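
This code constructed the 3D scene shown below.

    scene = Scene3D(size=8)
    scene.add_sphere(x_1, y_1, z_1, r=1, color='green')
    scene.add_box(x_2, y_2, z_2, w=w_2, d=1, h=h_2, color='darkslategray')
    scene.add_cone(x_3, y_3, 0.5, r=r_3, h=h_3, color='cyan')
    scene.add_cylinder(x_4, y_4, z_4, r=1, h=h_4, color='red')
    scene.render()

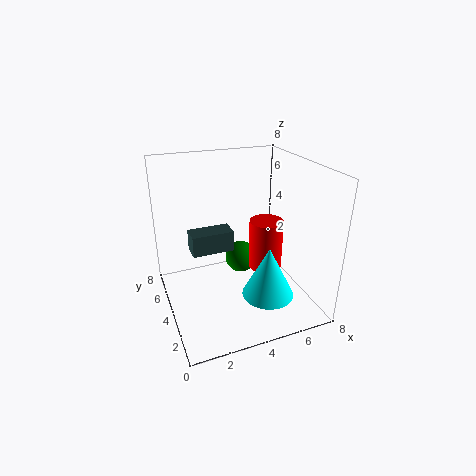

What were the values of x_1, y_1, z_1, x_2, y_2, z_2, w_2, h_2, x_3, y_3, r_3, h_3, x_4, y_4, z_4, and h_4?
x_1 = 5; y_1 = 6; z_1 = 1.5; x_2 = 1; y_2 = 2; z_2 = 4.5; w_2 = 2; h_2 = 1; x_3 = 5.5; y_3 = 3; r_3 = 1.5; h_3 = 3; x_4 = 6; y_4 = 4.5; z_4 = 1.5; h_4 = 3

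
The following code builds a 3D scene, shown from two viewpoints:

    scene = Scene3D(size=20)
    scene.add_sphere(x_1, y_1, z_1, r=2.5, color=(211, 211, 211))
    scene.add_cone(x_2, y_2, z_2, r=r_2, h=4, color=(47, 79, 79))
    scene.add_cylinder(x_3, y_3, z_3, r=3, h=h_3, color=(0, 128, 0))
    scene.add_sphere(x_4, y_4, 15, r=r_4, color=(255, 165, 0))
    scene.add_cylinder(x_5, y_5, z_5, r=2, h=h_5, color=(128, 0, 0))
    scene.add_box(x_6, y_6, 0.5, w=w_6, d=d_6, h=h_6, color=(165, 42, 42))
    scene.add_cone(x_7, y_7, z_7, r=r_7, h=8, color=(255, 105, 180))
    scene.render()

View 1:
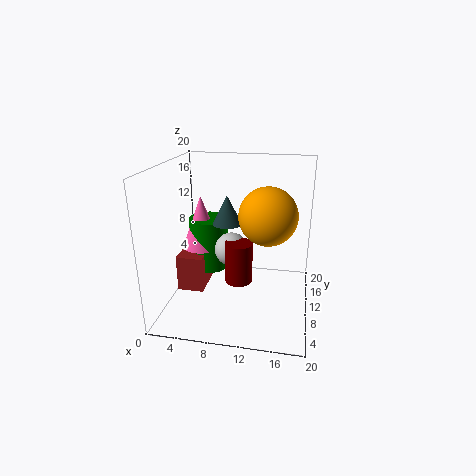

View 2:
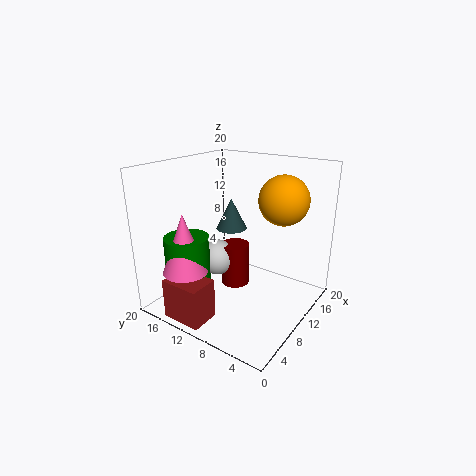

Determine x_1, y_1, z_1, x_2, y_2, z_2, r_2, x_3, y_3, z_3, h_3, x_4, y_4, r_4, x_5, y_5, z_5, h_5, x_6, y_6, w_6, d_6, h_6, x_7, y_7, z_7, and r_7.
x_1 = 8.5
y_1 = 12.5
z_1 = 7
x_2 = 8.5
y_2 = 10
z_2 = 12
r_2 = 2
x_3 = 4.5
y_3 = 14.5
z_3 = 3
h_3 = 8
x_4 = 14.5
y_4 = 5.5
r_4 = 3.5
x_5 = 10
y_5 = 10.5
z_5 = 3
h_5 = 6
x_6 = 0.5
y_6 = 10
w_6 = 4
d_6 = 5.5
h_6 = 5.5
x_7 = 3.5
y_7 = 14
z_7 = 6.5
r_7 = 3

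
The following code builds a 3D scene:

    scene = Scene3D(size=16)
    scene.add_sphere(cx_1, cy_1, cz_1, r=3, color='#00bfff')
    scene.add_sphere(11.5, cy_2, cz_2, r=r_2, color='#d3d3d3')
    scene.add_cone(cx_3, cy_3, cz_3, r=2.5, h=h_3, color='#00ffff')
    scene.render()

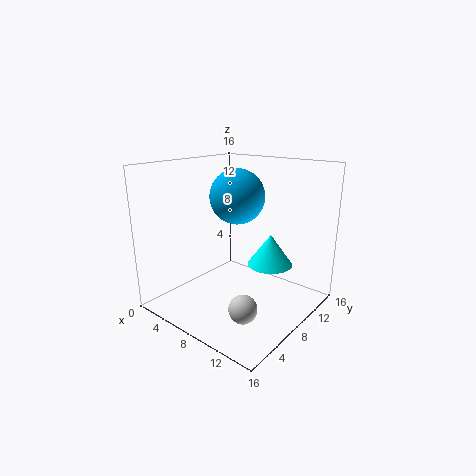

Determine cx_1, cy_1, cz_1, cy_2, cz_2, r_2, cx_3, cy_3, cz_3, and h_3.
cx_1 = 7.5
cy_1 = 8.5
cz_1 = 12.5
cy_2 = 4.5
cz_2 = 2
r_2 = 1.5
cx_3 = 11
cy_3 = 10
cz_3 = 5
h_3 = 3.5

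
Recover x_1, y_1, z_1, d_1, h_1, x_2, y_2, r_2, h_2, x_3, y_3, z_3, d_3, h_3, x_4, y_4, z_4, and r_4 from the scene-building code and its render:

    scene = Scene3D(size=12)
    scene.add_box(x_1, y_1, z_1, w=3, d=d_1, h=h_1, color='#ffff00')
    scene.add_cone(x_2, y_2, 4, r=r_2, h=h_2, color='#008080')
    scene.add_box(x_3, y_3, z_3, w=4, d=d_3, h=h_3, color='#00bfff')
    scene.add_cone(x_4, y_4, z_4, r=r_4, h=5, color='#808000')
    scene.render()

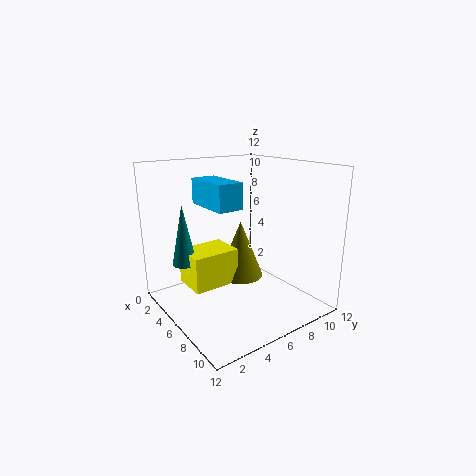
x_1 = 3, y_1 = 2, z_1 = 2, d_1 = 4, h_1 = 3, x_2 = 4, y_2 = 2, r_2 = 1, h_2 = 5, x_3 = 4, y_3 = 3, z_3 = 9, d_3 = 2, h_3 = 2, x_4 = 5, y_4 = 7, z_4 = 2, r_4 = 2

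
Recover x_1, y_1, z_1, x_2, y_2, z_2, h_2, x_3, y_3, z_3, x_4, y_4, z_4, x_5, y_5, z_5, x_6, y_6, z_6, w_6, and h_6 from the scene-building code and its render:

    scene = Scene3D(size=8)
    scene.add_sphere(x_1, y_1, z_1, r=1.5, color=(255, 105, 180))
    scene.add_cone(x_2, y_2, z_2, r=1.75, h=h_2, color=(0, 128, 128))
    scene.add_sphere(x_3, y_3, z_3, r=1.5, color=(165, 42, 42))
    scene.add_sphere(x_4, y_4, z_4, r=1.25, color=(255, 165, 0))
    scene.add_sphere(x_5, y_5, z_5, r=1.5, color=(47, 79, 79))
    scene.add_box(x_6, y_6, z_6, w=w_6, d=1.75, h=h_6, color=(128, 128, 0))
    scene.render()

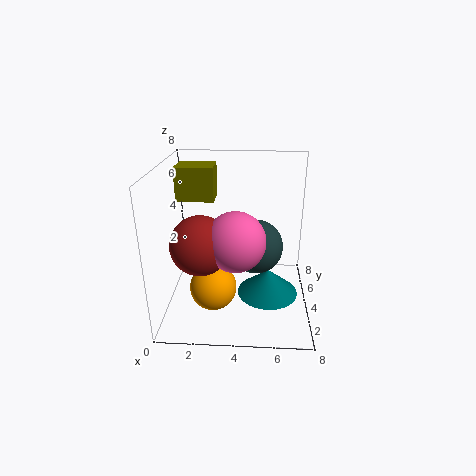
x_1 = 4, y_1 = 2, z_1 = 4.75, x_2 = 5.75, y_2 = 4, z_2 = 0.5, h_2 = 1.5, x_3 = 2.25, y_3 = 2, z_3 = 4.5, x_4 = 2.75, y_4 = 2.5, z_4 = 1.75, x_5 = 5, y_5 = 4, z_5 = 3.5, x_6 = 0.25, y_6 = 5.5, z_6 = 5.5, w_6 = 2.25, h_6 = 2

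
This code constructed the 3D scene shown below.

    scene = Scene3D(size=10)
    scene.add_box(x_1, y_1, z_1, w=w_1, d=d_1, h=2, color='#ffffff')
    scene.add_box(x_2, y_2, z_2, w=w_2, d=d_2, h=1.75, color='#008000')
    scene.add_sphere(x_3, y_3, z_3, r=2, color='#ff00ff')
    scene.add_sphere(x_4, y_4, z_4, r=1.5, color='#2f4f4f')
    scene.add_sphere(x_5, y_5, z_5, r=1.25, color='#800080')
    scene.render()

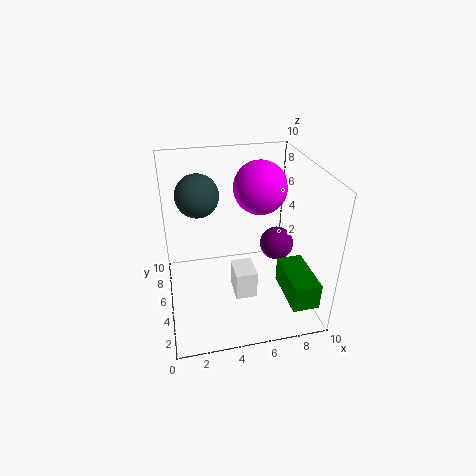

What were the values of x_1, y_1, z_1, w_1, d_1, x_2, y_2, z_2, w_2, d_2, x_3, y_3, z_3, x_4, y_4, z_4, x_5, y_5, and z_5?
x_1 = 4.5, y_1 = 3.25, z_1 = 1, w_1 = 1.5, d_1 = 2, x_2 = 7.5, y_2 = 0.25, z_2 = 2, w_2 = 1.75, d_2 = 3.5, x_3 = 7.25, y_3 = 7.5, z_3 = 7.5, x_4 = 2.5, y_4 = 6.5, z_4 = 7.75, x_5 = 8.25, y_5 = 6, z_5 = 3.5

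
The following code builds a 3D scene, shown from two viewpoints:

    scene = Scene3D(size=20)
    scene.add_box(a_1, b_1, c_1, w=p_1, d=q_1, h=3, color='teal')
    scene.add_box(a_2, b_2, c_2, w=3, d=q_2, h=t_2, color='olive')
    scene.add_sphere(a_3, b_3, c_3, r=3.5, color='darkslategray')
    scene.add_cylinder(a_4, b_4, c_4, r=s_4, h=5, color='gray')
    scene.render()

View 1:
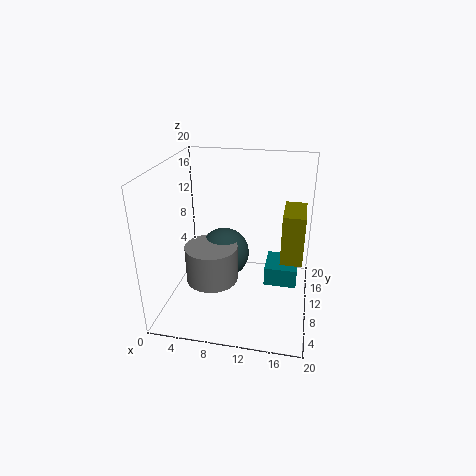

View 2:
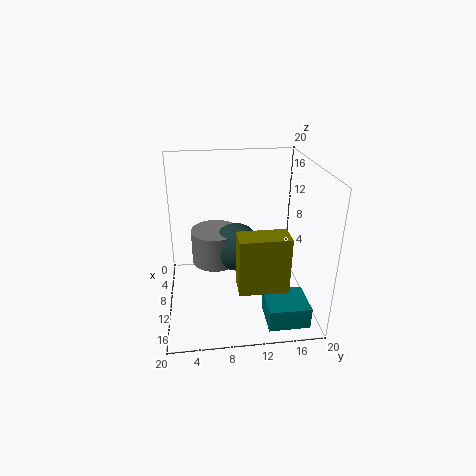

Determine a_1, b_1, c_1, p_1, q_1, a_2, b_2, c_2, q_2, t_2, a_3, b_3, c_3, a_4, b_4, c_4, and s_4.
a_1 = 13.5
b_1 = 13
c_1 = 0.5
p_1 = 5
q_1 = 5.5
a_2 = 16
b_2 = 9
c_2 = 7
q_2 = 6
t_2 = 7
a_3 = 8
b_3 = 10
c_3 = 7.5
a_4 = 7
b_4 = 7
c_4 = 5
s_4 = 3.5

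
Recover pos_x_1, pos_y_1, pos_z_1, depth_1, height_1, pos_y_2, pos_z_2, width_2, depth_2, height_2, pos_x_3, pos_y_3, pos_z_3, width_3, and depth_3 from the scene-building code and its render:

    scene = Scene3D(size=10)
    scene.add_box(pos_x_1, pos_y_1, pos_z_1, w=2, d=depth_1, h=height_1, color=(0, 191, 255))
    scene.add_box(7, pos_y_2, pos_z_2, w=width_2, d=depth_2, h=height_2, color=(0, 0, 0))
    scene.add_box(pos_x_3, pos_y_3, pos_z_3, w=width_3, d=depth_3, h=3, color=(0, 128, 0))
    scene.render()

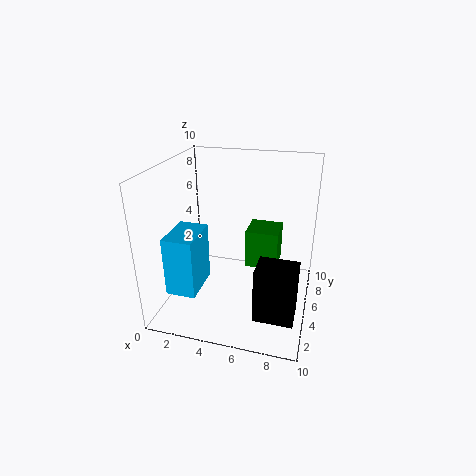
pos_x_1 = 1
pos_y_1 = 1.5
pos_z_1 = 2
depth_1 = 3
height_1 = 4
pos_y_2 = 1
pos_z_2 = 1.5
width_2 = 2.5
depth_2 = 2
height_2 = 3.5
pos_x_3 = 5
pos_y_3 = 7
pos_z_3 = 1.5
width_3 = 2.5
depth_3 = 2.5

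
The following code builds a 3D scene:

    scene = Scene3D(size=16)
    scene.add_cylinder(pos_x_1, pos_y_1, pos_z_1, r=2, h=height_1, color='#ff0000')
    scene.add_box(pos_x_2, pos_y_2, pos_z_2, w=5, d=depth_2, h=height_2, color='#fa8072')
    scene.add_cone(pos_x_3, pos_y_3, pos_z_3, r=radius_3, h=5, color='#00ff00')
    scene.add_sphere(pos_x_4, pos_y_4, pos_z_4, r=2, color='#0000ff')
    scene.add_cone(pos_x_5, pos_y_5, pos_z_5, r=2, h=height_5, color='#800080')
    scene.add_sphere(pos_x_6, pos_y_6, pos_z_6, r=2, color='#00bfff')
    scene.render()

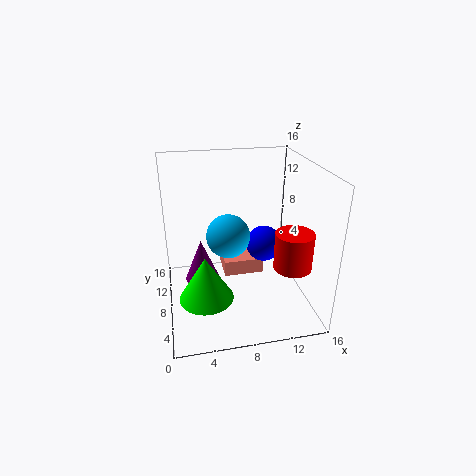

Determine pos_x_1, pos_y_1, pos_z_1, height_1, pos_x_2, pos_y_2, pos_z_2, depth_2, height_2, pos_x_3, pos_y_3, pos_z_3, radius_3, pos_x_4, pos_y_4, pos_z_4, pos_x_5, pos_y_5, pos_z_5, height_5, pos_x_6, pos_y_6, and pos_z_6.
pos_x_1 = 13; pos_y_1 = 4; pos_z_1 = 6; height_1 = 4; pos_x_2 = 7; pos_y_2 = 11; pos_z_2 = 1; depth_2 = 4; height_2 = 2; pos_x_3 = 4; pos_y_3 = 6; pos_z_3 = 2; radius_3 = 3; pos_x_4 = 11; pos_y_4 = 8; pos_z_4 = 7; pos_x_5 = 4; pos_y_5 = 10; pos_z_5 = 2; height_5 = 5; pos_x_6 = 6; pos_y_6 = 3; pos_z_6 = 11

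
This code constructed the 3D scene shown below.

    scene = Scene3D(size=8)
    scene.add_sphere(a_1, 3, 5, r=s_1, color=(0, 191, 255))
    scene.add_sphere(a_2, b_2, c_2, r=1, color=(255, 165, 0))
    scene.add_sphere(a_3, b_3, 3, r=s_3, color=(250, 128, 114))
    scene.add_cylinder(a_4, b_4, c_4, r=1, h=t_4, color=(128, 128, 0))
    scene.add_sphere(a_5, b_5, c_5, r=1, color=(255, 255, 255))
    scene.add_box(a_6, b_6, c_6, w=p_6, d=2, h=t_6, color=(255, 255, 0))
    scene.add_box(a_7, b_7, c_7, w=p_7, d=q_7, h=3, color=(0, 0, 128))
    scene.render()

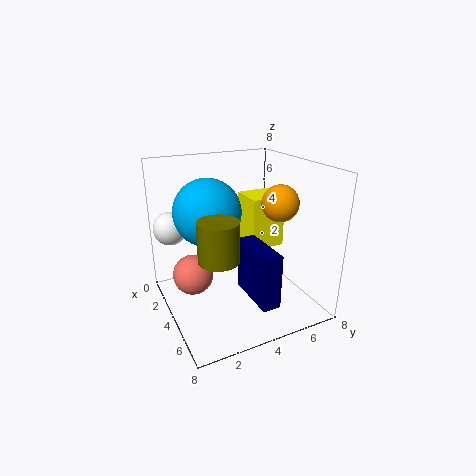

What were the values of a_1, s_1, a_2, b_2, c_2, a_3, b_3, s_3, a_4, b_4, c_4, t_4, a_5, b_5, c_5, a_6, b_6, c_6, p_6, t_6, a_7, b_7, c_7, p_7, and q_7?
a_1 = 2; s_1 = 2; a_2 = 5; b_2 = 6; c_2 = 6; a_3 = 5; b_3 = 1; s_3 = 1; a_4 = 6; b_4 = 2; c_4 = 4; t_4 = 2; a_5 = 1; b_5 = 1; c_5 = 4; a_6 = 2; b_6 = 5; c_6 = 3; p_6 = 2; t_6 = 3; a_7 = 4; b_7 = 4; c_7 = 1; p_7 = 3; q_7 = 1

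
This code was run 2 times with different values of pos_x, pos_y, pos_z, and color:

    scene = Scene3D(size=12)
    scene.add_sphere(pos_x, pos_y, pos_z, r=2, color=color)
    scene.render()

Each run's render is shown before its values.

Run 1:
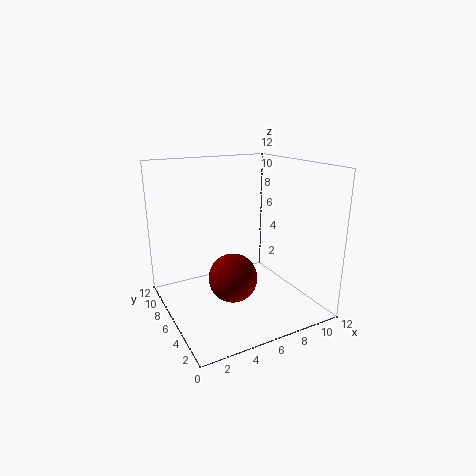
pos_x = 5; pos_y = 5; pos_z = 3; color = 'maroon'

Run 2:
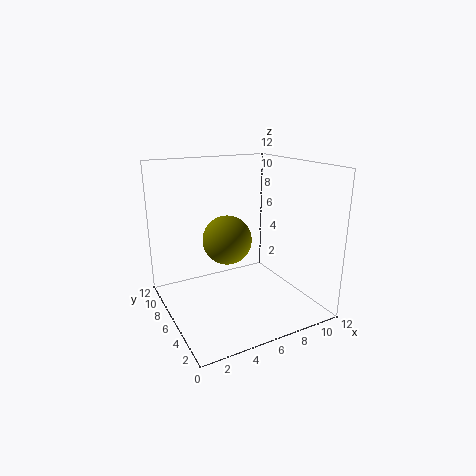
pos_x = 5; pos_y = 6; pos_z = 6; color = 'olive'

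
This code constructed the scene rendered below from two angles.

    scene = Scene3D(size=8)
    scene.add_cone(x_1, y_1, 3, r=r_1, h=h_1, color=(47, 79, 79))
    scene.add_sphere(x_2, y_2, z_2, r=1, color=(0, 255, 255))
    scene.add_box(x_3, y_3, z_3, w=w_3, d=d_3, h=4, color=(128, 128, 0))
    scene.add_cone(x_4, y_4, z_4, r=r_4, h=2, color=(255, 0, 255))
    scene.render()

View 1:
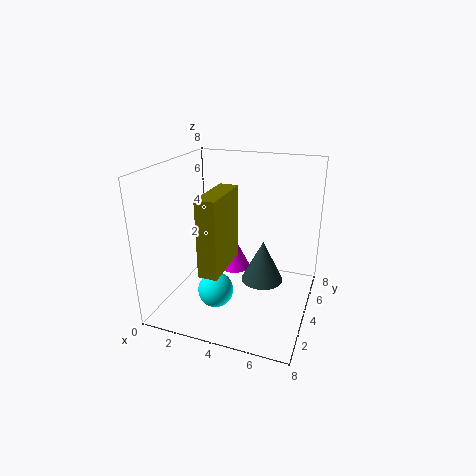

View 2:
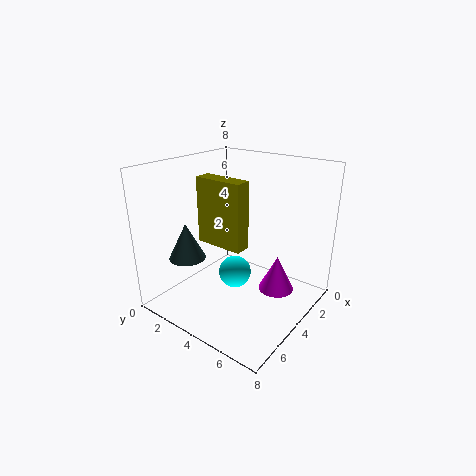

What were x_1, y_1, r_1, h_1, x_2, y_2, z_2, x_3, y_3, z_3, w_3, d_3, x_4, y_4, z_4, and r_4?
x_1 = 6
y_1 = 2
r_1 = 1
h_1 = 2
x_2 = 3
y_2 = 3
z_2 = 1
x_3 = 3
y_3 = 1
z_3 = 3
w_3 = 1
d_3 = 3
x_4 = 3
y_4 = 6
z_4 = 1
r_4 = 1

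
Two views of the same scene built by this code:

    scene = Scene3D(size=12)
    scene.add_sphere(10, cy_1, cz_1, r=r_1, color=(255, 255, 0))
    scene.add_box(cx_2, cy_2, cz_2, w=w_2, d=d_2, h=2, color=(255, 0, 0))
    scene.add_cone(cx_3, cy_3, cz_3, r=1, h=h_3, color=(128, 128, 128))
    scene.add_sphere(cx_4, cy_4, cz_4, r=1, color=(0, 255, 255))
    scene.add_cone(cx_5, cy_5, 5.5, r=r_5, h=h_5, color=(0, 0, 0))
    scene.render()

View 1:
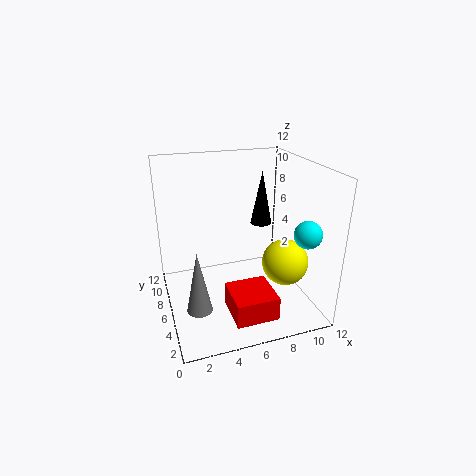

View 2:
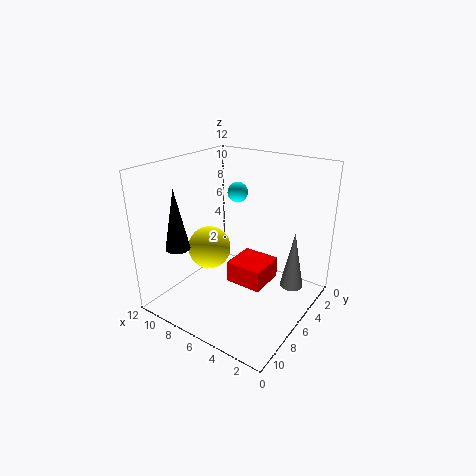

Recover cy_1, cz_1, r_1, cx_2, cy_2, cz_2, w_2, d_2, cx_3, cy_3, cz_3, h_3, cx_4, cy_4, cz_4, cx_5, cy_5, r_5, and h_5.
cy_1 = 5, cz_1 = 3.5, r_1 = 2, cx_2 = 4.5, cy_2 = 1.5, cz_2 = 0.5, w_2 = 3.5, d_2 = 3.5, cx_3 = 2, cy_3 = 3.5, cz_3 = 1.5, h_3 = 5, cx_4 = 9.5, cy_4 = 1, cz_4 = 8, cx_5 = 9.5, cy_5 = 9.5, r_5 = 1, h_5 = 5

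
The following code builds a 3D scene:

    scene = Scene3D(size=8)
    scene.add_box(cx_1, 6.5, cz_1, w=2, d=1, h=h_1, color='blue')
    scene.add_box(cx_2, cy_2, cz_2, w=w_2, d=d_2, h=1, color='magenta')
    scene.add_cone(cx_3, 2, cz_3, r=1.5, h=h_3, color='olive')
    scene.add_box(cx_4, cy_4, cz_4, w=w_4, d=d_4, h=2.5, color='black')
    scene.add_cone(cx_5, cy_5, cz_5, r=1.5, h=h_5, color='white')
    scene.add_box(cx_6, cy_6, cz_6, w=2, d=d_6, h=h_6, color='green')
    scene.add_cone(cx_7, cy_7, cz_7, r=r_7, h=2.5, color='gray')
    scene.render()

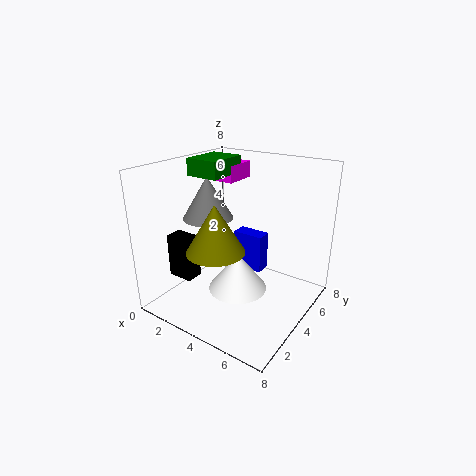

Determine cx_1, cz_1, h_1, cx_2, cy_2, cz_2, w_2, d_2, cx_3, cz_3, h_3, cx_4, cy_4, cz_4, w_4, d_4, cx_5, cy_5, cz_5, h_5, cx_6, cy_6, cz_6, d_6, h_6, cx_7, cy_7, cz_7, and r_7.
cx_1 = 2; cz_1 = 0.5; h_1 = 2.5; cx_2 = 0.5; cy_2 = 5.5; cz_2 = 6.5; w_2 = 2; d_2 = 2; cx_3 = 4; cz_3 = 4; h_3 = 2.5; cx_4 = 0.5; cy_4 = 2; cz_4 = 1.5; w_4 = 1.5; d_4 = 1; cx_5 = 5; cy_5 = 2.5; cz_5 = 2; h_5 = 2; cx_6 = 0.5; cy_6 = 4; cz_6 = 7; d_6 = 2.5; h_6 = 1; cx_7 = 1.5; cy_7 = 4.5; cz_7 = 4.5; r_7 = 1.5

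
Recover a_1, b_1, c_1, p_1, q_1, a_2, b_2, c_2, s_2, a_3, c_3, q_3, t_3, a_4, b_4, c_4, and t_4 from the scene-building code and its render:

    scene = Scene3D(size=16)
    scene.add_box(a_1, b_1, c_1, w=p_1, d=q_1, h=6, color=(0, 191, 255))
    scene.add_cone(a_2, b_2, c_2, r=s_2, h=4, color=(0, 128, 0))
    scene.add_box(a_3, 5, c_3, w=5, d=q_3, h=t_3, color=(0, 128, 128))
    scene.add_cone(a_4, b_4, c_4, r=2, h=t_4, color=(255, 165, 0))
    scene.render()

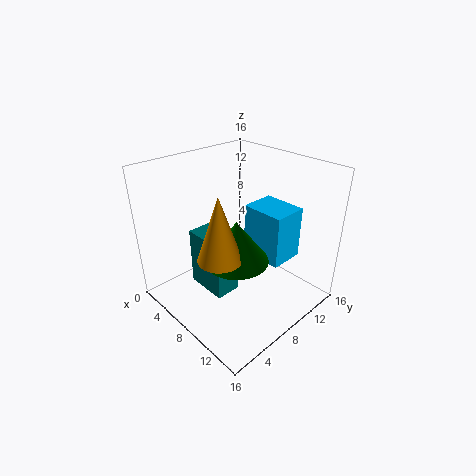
a_1 = 7, b_1 = 10, c_1 = 5, p_1 = 5, q_1 = 4, a_2 = 12, b_2 = 4, c_2 = 9, s_2 = 3, a_3 = 3, c_3 = 1, q_3 = 3, t_3 = 7, a_4 = 12, b_4 = 2, c_4 = 10, t_4 = 6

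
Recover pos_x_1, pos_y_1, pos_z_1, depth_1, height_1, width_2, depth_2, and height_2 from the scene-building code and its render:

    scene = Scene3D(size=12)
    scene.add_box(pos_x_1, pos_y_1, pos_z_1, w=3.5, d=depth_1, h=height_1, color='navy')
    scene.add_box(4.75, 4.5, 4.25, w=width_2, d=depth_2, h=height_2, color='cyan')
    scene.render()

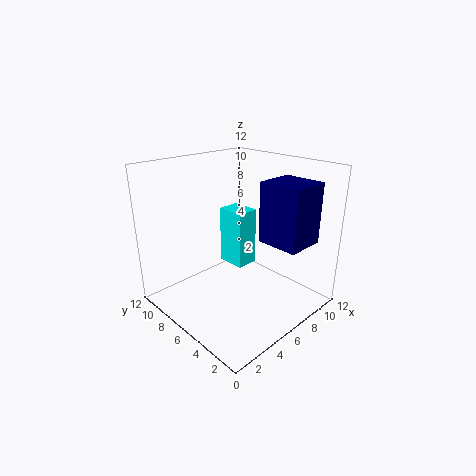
pos_x_1 = 8; pos_y_1 = 1.75; pos_z_1 = 5.25; depth_1 = 3.75; height_1 = 5.25; width_2 = 1.75; depth_2 = 2.25; height_2 = 4.5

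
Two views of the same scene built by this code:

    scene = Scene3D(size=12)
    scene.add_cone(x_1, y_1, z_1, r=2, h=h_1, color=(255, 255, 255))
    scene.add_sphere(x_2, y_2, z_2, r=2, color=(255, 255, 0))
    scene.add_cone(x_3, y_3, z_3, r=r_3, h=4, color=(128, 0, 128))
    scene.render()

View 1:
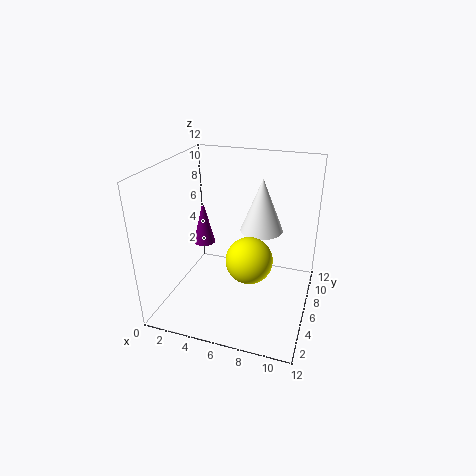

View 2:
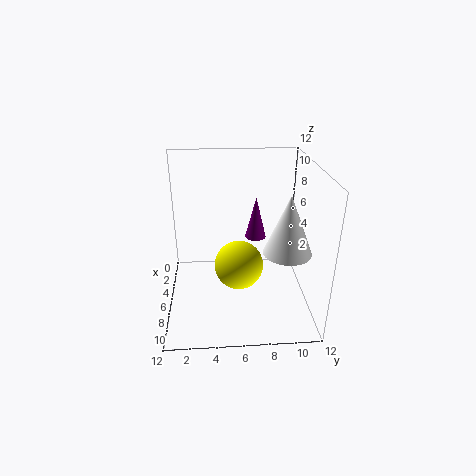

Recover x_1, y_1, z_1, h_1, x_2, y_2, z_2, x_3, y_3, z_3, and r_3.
x_1 = 7, y_1 = 10, z_1 = 5, h_1 = 5, x_2 = 7, y_2 = 6, z_2 = 4, x_3 = 2, y_3 = 8, z_3 = 4, r_3 = 1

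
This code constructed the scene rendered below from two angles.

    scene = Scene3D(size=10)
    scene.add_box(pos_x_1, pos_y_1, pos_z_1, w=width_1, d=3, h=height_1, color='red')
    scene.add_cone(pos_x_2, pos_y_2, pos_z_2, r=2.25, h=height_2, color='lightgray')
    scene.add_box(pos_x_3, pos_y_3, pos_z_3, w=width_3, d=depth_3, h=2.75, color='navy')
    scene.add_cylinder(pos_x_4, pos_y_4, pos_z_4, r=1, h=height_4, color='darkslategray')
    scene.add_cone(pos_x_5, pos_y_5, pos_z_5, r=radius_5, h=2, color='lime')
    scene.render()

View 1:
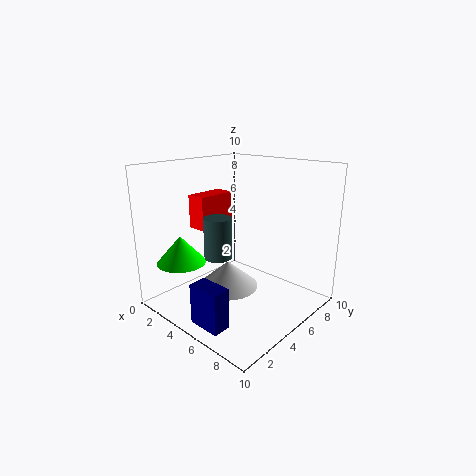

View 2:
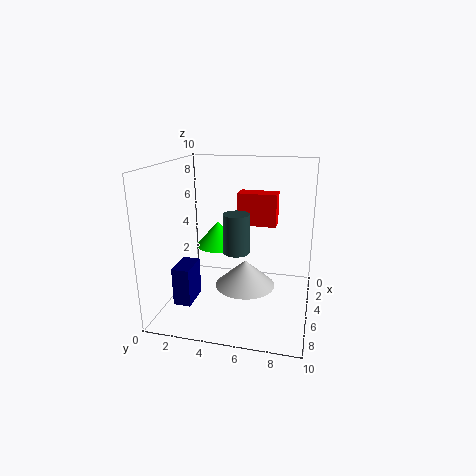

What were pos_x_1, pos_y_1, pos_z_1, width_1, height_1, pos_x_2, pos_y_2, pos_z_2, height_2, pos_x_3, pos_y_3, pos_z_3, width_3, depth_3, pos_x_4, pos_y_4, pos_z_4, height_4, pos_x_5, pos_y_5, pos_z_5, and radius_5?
pos_x_1 = 0.75
pos_y_1 = 4.25
pos_z_1 = 5
width_1 = 1.5
height_1 = 2.5
pos_x_2 = 3.75
pos_y_2 = 5.25
pos_z_2 = 0.75
height_2 = 2
pos_x_3 = 4.75
pos_y_3 = 0.75
pos_z_3 = 0.25
width_3 = 2.25
depth_3 = 1.25
pos_x_4 = 3.5
pos_y_4 = 4.5
pos_z_4 = 3.25
height_4 = 3
pos_x_5 = 1.75
pos_y_5 = 2.5
pos_z_5 = 3
radius_5 = 1.75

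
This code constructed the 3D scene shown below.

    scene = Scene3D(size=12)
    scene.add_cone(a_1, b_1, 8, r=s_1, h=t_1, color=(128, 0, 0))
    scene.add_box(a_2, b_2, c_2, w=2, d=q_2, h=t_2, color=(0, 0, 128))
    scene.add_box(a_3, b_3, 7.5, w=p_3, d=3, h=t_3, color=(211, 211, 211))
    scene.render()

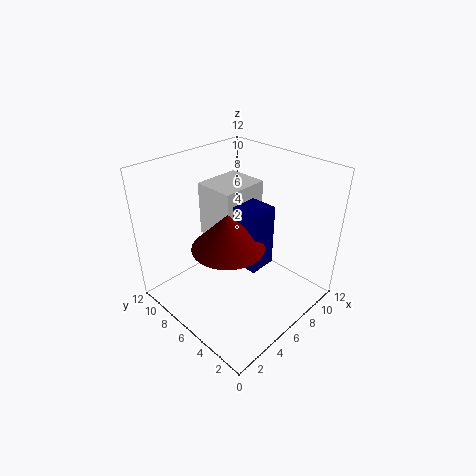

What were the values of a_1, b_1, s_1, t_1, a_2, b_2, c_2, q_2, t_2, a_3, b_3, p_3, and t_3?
a_1 = 2.5
b_1 = 3.5
s_1 = 2.5
t_1 = 2.5
a_2 = 3.5
b_2 = 2
c_2 = 6
q_2 = 2.5
t_2 = 4.5
a_3 = 3
b_3 = 4
p_3 = 3.5
t_3 = 4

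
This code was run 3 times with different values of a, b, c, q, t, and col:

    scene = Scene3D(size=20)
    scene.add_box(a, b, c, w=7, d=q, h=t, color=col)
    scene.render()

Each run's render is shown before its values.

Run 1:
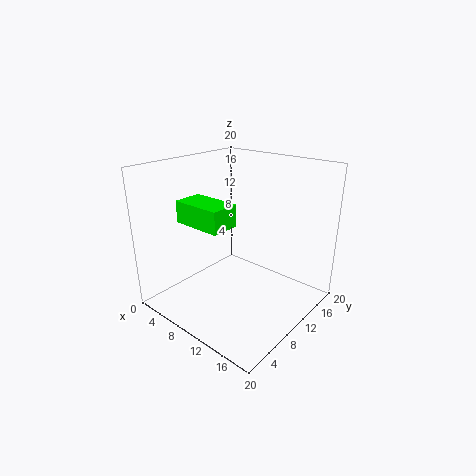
a = 4, b = 4.5, c = 12.5, q = 4, t = 3, col = 'lime'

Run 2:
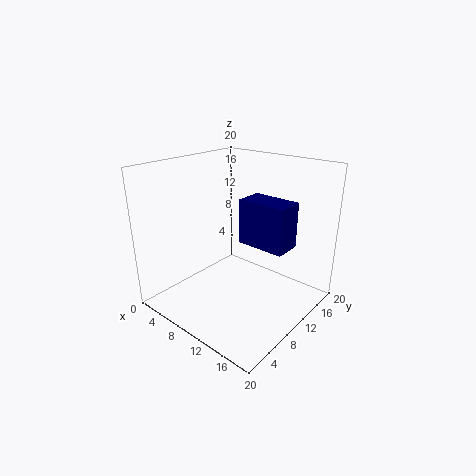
a = 9, b = 11.5, c = 8.5, q = 4, t = 6.5, col = 'navy'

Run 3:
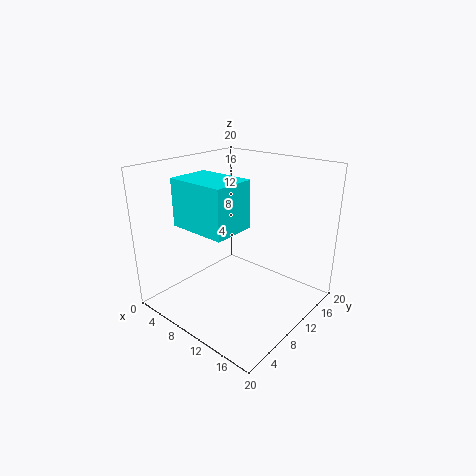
a = 8.5, b = 0.5, c = 14.5, q = 5, t = 5.5, col = 'cyan'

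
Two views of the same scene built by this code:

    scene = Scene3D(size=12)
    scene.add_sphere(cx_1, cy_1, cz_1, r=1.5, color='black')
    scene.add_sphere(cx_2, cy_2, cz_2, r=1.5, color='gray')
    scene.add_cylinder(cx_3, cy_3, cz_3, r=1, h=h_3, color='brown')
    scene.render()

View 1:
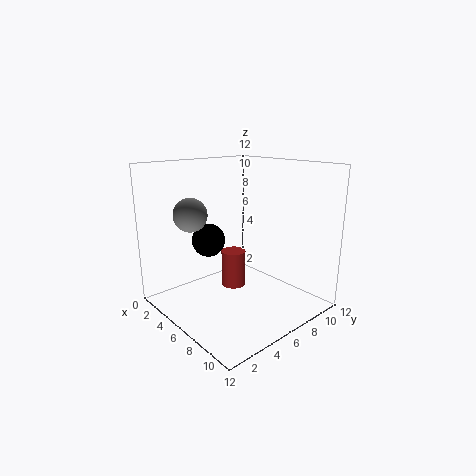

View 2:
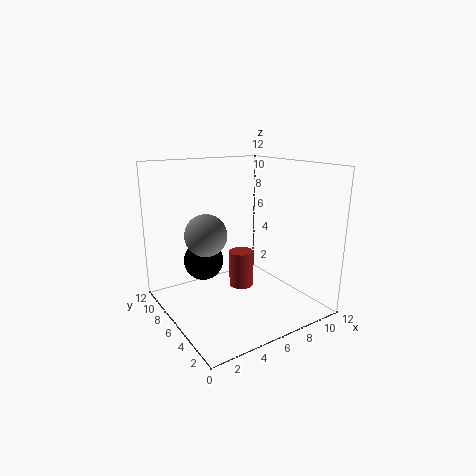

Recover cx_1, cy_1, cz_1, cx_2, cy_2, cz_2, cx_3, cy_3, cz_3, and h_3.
cx_1 = 2.5; cy_1 = 5.5; cz_1 = 5; cx_2 = 2; cy_2 = 4; cz_2 = 7.5; cx_3 = 6; cy_3 = 5.5; cz_3 = 2; h_3 = 3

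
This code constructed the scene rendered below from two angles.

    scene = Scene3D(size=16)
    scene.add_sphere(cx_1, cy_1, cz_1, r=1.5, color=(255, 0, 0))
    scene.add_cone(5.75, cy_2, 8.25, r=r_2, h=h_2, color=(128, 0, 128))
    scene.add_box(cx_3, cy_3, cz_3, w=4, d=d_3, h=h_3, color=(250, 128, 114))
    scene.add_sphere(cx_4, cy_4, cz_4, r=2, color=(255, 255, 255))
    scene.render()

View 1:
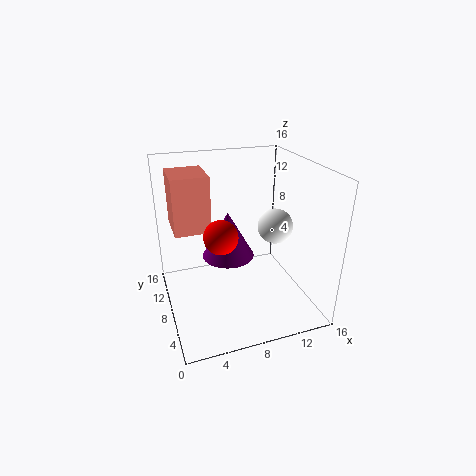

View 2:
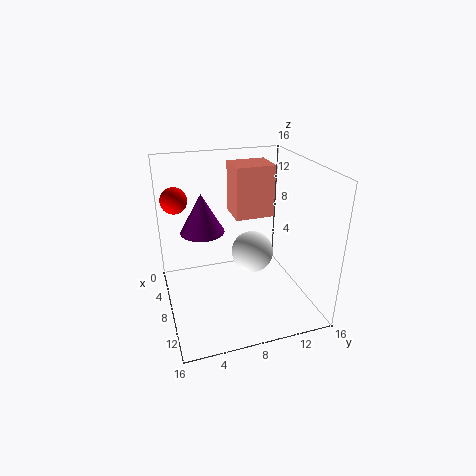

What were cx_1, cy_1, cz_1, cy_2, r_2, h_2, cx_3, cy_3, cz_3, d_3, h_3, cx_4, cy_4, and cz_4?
cx_1 = 4.25, cy_1 = 1.75, cz_1 = 11.75, cy_2 = 4.5, r_2 = 2.5, h_2 = 4.5, cx_3 = 1.25, cy_3 = 8.75, cz_3 = 8.75, d_3 = 4.75, h_3 = 6.25, cx_4 = 12.5, cy_4 = 8, cz_4 = 8.75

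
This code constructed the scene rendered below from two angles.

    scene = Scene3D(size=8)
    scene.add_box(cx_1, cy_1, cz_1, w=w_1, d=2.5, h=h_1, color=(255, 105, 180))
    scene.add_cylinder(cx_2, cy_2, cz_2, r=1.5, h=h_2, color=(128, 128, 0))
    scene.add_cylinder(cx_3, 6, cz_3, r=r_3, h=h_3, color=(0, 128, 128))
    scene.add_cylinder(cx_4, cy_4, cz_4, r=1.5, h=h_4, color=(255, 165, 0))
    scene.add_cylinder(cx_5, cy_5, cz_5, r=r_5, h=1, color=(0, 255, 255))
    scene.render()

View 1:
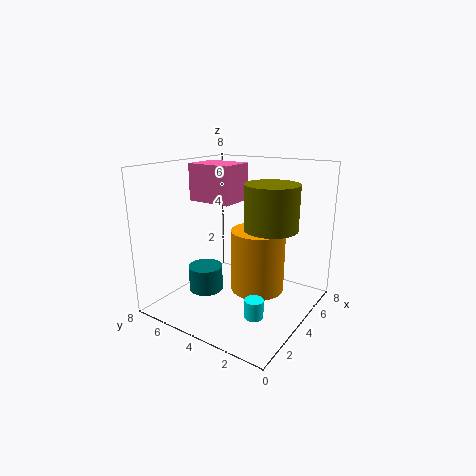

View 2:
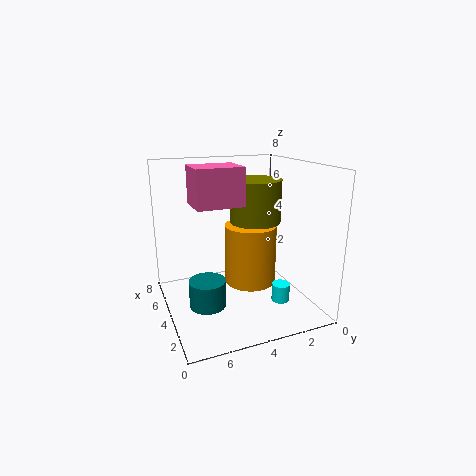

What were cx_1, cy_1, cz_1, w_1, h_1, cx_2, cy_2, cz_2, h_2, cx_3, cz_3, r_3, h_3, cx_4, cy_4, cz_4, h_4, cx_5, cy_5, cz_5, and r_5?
cx_1 = 3, cy_1 = 4, cz_1 = 6, w_1 = 2, h_1 = 2, cx_2 = 5, cy_2 = 2.5, cz_2 = 4.5, h_2 = 2.5, cx_3 = 3.5, cz_3 = 0.5, r_3 = 1, h_3 = 1.5, cx_4 = 4.5, cy_4 = 3, cz_4 = 1, h_4 = 3.5, cx_5 = 2.5, cy_5 = 2, cz_5 = 0.5, r_5 = 0.5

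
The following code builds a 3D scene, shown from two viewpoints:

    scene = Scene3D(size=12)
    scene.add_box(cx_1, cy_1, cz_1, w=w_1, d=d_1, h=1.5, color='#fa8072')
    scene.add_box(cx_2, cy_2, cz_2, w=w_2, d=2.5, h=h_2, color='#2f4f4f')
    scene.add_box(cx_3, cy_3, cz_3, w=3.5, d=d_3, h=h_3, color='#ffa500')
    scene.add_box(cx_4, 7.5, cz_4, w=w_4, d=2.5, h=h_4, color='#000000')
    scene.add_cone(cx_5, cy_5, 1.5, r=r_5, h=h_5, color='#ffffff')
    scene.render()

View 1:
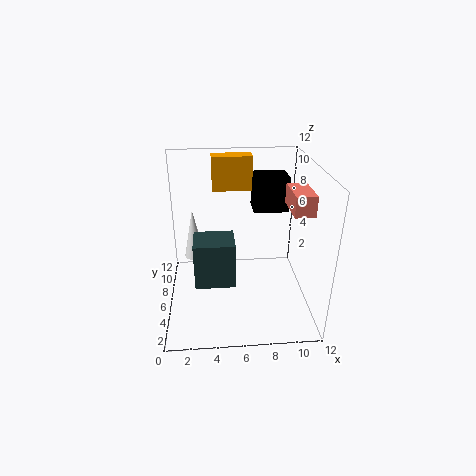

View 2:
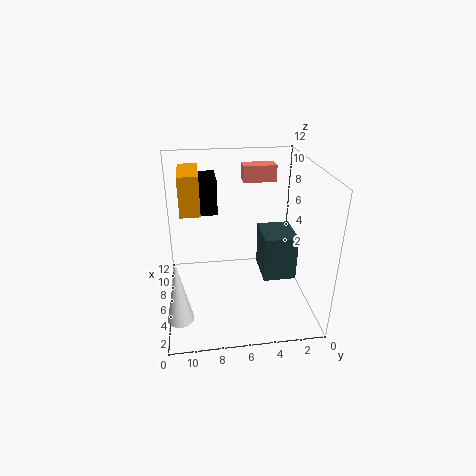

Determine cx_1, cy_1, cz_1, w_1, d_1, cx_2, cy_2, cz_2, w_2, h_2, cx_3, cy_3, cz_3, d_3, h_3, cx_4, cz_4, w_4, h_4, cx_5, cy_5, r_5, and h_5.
cx_1 = 9.5
cy_1 = 2
cz_1 = 9.5
w_1 = 1.5
d_1 = 3
cx_2 = 2.5
cy_2 = 2
cz_2 = 4
w_2 = 3
h_2 = 3.5
cx_3 = 4
cy_3 = 9
cz_3 = 9
d_3 = 1.5
h_3 = 3
cx_4 = 7.5
cz_4 = 7.5
w_4 = 3
h_4 = 3
cx_5 = 2
cy_5 = 11
r_5 = 1
h_5 = 5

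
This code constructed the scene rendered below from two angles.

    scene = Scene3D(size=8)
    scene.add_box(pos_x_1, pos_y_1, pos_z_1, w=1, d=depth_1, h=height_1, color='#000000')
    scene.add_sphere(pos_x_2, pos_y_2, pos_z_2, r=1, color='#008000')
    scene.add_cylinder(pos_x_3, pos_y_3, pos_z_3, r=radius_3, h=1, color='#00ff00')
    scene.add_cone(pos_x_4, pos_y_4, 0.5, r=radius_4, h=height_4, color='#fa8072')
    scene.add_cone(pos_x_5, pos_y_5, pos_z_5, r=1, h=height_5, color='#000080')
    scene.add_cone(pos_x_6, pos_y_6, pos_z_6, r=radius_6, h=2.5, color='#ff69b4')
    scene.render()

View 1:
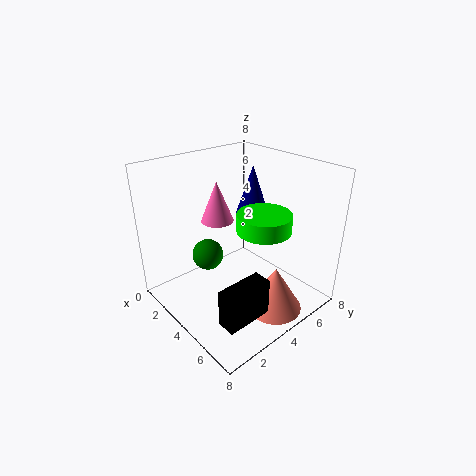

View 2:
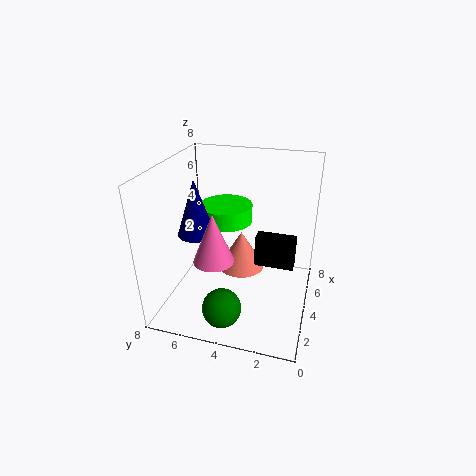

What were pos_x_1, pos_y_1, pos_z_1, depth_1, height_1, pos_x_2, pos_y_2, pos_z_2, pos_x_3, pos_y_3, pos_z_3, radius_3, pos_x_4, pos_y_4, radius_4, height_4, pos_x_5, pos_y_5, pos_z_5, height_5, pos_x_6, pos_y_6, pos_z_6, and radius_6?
pos_x_1 = 6
pos_y_1 = 1
pos_z_1 = 1
depth_1 = 2.5
height_1 = 2
pos_x_2 = 1
pos_y_2 = 4
pos_z_2 = 1.5
pos_x_3 = 5
pos_y_3 = 5
pos_z_3 = 4.5
radius_3 = 1.5
pos_x_4 = 6.5
pos_y_4 = 4.5
radius_4 = 1.5
height_4 = 2.5
pos_x_5 = 3
pos_y_5 = 6
pos_z_5 = 4.5
height_5 = 3
pos_x_6 = 1.5
pos_y_6 = 4.5
pos_z_6 = 4
radius_6 = 1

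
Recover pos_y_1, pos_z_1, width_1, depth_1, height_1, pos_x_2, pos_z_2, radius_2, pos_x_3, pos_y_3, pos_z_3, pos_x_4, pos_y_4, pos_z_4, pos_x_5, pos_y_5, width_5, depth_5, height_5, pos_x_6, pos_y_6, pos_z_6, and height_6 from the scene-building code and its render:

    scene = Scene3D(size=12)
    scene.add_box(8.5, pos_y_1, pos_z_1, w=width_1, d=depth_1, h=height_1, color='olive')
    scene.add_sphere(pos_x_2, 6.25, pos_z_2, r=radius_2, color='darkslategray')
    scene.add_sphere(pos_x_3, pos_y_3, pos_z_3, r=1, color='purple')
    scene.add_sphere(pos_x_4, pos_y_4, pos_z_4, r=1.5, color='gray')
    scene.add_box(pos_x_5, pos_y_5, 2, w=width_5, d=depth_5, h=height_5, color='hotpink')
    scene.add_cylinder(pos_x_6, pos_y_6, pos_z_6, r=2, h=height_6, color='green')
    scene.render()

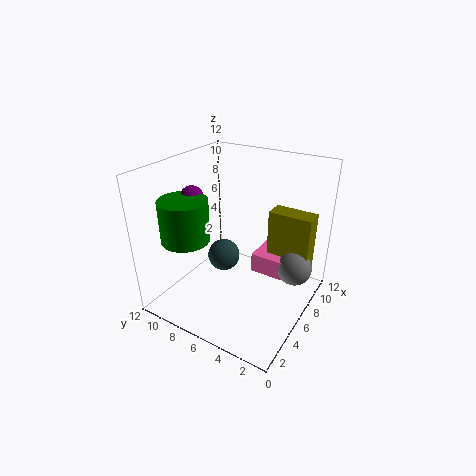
pos_y_1 = 0.75
pos_z_1 = 2.75
width_1 = 1.75
depth_1 = 3.75
height_1 = 5
pos_x_2 = 4.25
pos_z_2 = 5.25
radius_2 = 1.25
pos_x_3 = 5.25
pos_y_3 = 10
pos_z_3 = 9
pos_x_4 = 8.5
pos_y_4 = 1.75
pos_z_4 = 3
pos_x_5 = 7.5
pos_y_5 = 2.5
width_5 = 3
depth_5 = 3
height_5 = 1.75
pos_x_6 = 3.5
pos_y_6 = 9.5
pos_z_6 = 6
height_6 = 3.5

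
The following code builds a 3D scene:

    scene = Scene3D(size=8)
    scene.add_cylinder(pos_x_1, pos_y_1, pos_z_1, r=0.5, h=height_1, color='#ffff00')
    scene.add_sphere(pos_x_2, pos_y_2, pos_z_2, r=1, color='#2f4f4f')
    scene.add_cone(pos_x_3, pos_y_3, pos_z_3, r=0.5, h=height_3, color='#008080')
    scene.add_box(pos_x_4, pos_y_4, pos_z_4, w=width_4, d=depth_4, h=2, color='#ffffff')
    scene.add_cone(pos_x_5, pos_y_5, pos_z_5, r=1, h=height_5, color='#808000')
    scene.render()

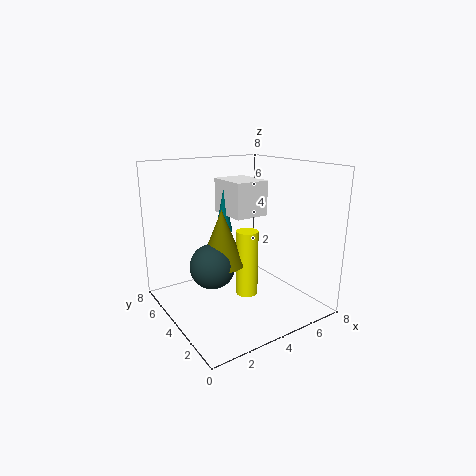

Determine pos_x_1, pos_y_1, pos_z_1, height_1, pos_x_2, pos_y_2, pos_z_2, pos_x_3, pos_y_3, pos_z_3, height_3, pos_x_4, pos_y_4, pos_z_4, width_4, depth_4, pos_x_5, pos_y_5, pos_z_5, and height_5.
pos_x_1 = 2.5, pos_y_1 = 1, pos_z_1 = 2.5, height_1 = 3, pos_x_2 = 1, pos_y_2 = 1.5, pos_z_2 = 4, pos_x_3 = 4, pos_y_3 = 5.5, pos_z_3 = 4, height_3 = 2.5, pos_x_4 = 4, pos_y_4 = 4, pos_z_4 = 5, width_4 = 2, depth_4 = 2.5, pos_x_5 = 1.5, pos_y_5 = 1.5, pos_z_5 = 4, height_5 = 2.5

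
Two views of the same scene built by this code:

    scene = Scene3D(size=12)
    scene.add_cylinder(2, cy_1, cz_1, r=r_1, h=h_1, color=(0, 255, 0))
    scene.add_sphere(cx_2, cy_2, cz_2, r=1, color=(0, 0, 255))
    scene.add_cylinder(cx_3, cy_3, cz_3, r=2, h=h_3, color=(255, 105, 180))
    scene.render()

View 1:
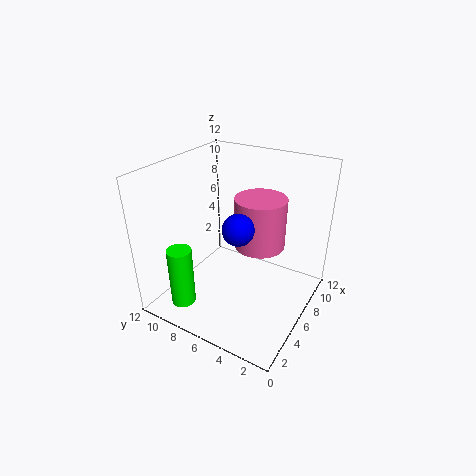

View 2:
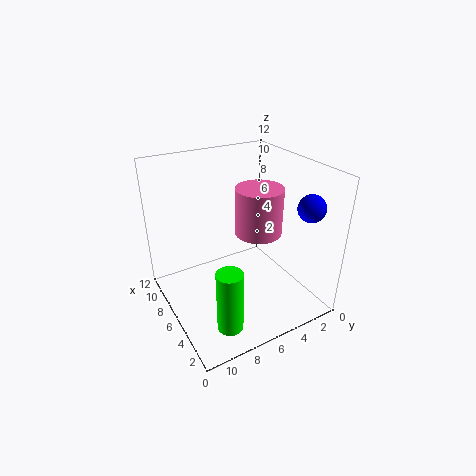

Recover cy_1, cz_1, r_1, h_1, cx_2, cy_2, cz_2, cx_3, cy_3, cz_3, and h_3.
cy_1 = 9; cz_1 = 1; r_1 = 1; h_1 = 5; cx_2 = 1; cy_2 = 3; cz_2 = 10; cx_3 = 6; cy_3 = 4; cz_3 = 6; h_3 = 4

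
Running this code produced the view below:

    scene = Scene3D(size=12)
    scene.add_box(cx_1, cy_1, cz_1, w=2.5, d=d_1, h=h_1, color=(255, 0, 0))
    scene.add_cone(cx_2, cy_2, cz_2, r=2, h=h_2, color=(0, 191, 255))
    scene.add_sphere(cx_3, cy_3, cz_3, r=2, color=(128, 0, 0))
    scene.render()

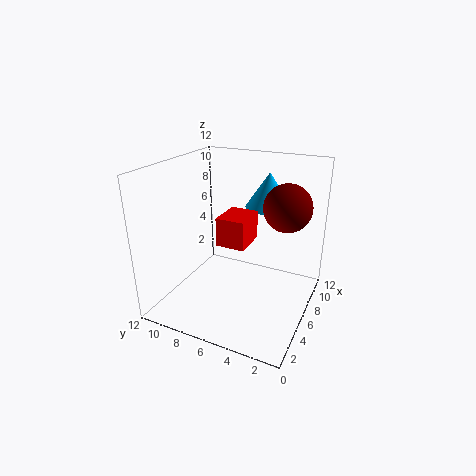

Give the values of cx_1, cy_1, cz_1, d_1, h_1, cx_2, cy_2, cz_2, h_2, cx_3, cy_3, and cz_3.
cx_1 = 1.5; cy_1 = 3.5; cz_1 = 7.5; d_1 = 2; h_1 = 2; cx_2 = 9; cy_2 = 4.5; cz_2 = 8; h_2 = 3; cx_3 = 8; cy_3 = 2.5; cz_3 = 8.5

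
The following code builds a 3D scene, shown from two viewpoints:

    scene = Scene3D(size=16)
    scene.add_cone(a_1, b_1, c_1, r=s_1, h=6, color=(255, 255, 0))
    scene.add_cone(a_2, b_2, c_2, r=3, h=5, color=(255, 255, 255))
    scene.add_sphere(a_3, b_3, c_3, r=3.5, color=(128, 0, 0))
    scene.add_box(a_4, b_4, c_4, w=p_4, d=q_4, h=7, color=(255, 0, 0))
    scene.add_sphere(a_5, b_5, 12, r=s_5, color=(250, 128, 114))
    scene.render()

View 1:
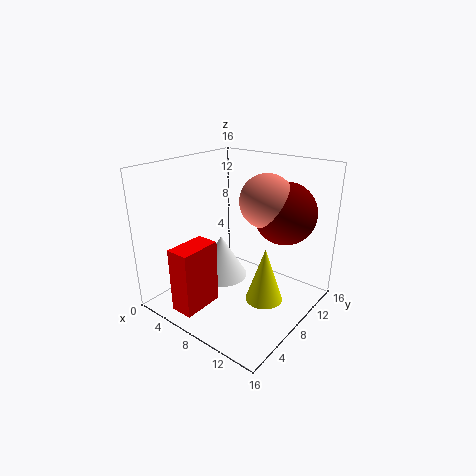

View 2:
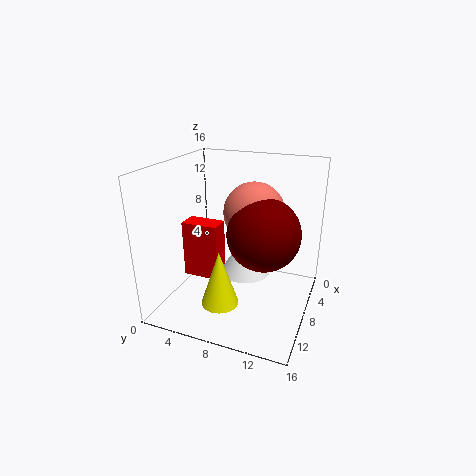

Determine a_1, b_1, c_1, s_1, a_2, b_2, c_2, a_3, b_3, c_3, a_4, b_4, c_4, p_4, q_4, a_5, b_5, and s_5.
a_1 = 12; b_1 = 7.5; c_1 = 2; s_1 = 2; a_2 = 5.5; b_2 = 8; c_2 = 2.5; a_3 = 11.5; b_3 = 12; c_3 = 10.5; a_4 = 5; b_4 = 0.5; c_4 = 1.5; p_4 = 2.5; q_4 = 4.5; a_5 = 10; b_5 = 10.5; s_5 = 3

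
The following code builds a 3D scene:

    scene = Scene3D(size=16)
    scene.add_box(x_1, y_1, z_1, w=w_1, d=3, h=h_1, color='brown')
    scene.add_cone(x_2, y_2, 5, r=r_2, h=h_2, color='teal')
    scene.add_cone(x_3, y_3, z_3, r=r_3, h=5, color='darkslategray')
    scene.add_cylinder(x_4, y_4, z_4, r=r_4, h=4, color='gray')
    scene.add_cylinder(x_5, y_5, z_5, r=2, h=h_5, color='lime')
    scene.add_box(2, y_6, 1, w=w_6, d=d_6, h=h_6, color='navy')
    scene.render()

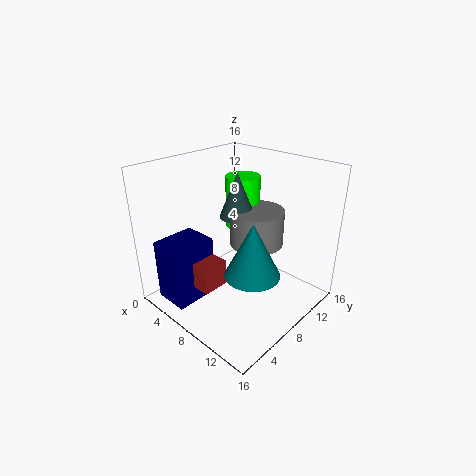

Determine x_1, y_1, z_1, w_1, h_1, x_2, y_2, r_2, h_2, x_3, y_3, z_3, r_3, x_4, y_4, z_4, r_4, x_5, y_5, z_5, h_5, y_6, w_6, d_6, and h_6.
x_1 = 4
y_1 = 3
z_1 = 3
w_1 = 4
h_1 = 3
x_2 = 11
y_2 = 7
r_2 = 3
h_2 = 6
x_3 = 7
y_3 = 9
z_3 = 10
r_3 = 2
x_4 = 9
y_4 = 10
z_4 = 7
r_4 = 3
x_5 = 6
y_5 = 11
z_5 = 8
h_5 = 6
y_6 = 1
w_6 = 4
d_6 = 5
h_6 = 7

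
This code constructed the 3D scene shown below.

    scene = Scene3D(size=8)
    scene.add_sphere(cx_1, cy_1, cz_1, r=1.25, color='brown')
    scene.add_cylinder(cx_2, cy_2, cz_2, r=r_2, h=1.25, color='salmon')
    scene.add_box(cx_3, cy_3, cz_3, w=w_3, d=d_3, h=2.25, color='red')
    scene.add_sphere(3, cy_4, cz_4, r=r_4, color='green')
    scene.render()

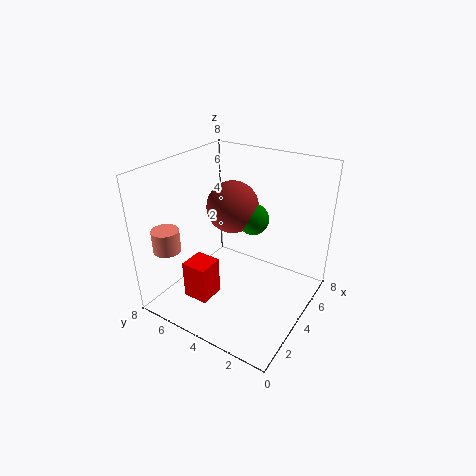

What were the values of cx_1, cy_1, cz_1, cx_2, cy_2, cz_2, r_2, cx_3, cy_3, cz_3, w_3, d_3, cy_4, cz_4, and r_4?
cx_1 = 2.75; cy_1 = 3.5; cz_1 = 6.5; cx_2 = 1.5; cy_2 = 7; cz_2 = 3.5; r_2 = 0.75; cx_3 = 2; cy_3 = 5; cz_3 = 0.25; w_3 = 1.5; d_3 = 1.5; cy_4 = 2.5; cz_4 = 6; r_4 = 0.75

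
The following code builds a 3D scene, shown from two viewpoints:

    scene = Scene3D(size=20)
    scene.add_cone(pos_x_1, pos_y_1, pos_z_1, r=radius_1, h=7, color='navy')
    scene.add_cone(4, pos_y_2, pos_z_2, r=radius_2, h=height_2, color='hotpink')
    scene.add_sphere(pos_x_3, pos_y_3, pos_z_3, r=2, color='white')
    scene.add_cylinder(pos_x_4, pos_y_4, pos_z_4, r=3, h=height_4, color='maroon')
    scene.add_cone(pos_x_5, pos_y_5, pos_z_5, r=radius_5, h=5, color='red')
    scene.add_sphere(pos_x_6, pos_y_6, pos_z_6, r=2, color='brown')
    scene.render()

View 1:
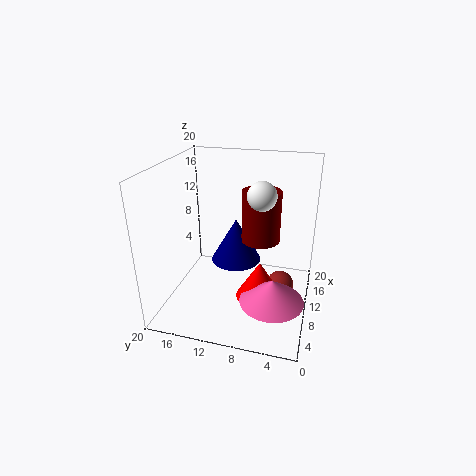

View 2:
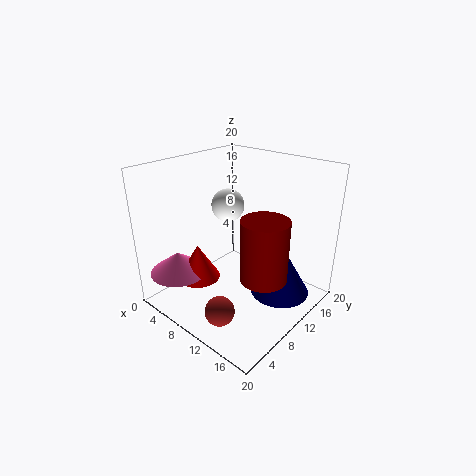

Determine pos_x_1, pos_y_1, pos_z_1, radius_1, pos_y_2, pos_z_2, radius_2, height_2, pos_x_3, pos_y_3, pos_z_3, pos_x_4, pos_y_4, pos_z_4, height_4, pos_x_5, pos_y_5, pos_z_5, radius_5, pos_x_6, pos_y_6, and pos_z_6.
pos_x_1 = 16
pos_y_1 = 12
pos_z_1 = 3
radius_1 = 4
pos_y_2 = 4
pos_z_2 = 5
radius_2 = 4
height_2 = 3
pos_x_3 = 11
pos_y_3 = 7
pos_z_3 = 16
pos_x_4 = 16
pos_y_4 = 8
pos_z_4 = 7
height_4 = 8
pos_x_5 = 6
pos_y_5 = 6
pos_z_5 = 4
radius_5 = 3
pos_x_6 = 12
pos_y_6 = 4
pos_z_6 = 2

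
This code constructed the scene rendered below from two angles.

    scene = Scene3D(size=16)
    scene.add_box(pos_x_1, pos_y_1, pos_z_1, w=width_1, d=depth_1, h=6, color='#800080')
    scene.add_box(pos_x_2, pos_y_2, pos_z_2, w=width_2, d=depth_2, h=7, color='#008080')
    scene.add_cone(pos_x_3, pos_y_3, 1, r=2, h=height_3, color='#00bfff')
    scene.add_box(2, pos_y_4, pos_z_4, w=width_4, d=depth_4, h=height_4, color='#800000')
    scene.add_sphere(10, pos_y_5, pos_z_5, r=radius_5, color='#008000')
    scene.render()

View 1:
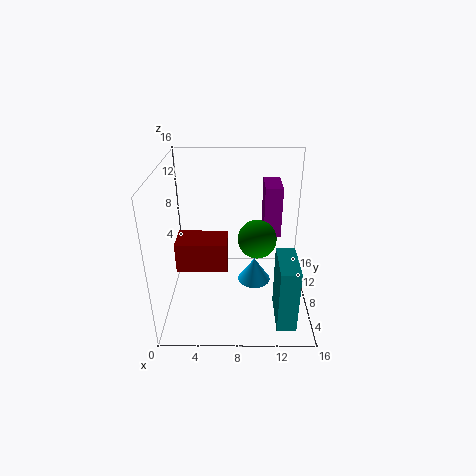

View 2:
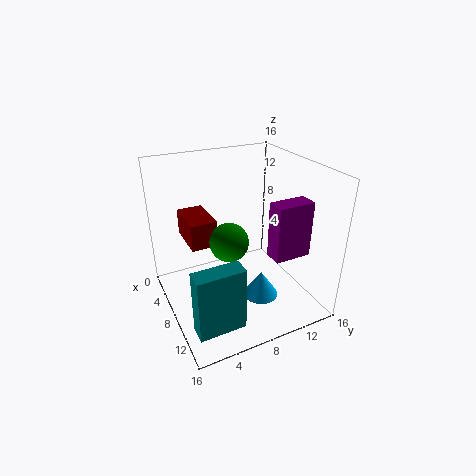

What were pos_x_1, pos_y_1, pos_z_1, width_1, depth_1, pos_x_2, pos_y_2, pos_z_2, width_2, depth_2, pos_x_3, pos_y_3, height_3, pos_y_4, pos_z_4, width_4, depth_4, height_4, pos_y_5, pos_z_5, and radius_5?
pos_x_1 = 11; pos_y_1 = 10; pos_z_1 = 7; width_1 = 2; depth_1 = 4; pos_x_2 = 12; pos_y_2 = 1; pos_z_2 = 1; width_2 = 2; depth_2 = 5; pos_x_3 = 10; pos_y_3 = 10; height_3 = 3; pos_y_4 = 3; pos_z_4 = 7; width_4 = 5; depth_4 = 3; height_4 = 3; pos_y_5 = 6; pos_z_5 = 9; radius_5 = 2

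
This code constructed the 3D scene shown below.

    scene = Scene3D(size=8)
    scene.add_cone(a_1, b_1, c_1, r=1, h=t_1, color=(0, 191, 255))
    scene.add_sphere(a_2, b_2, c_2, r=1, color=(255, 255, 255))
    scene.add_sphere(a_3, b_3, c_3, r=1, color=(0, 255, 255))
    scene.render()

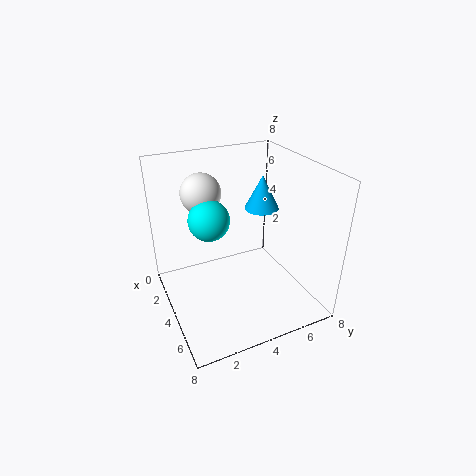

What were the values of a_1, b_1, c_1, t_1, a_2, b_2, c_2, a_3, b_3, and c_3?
a_1 = 3; b_1 = 6; c_1 = 5; t_1 = 2; a_2 = 4; b_2 = 2; c_2 = 7; a_3 = 5; b_3 = 2; c_3 = 6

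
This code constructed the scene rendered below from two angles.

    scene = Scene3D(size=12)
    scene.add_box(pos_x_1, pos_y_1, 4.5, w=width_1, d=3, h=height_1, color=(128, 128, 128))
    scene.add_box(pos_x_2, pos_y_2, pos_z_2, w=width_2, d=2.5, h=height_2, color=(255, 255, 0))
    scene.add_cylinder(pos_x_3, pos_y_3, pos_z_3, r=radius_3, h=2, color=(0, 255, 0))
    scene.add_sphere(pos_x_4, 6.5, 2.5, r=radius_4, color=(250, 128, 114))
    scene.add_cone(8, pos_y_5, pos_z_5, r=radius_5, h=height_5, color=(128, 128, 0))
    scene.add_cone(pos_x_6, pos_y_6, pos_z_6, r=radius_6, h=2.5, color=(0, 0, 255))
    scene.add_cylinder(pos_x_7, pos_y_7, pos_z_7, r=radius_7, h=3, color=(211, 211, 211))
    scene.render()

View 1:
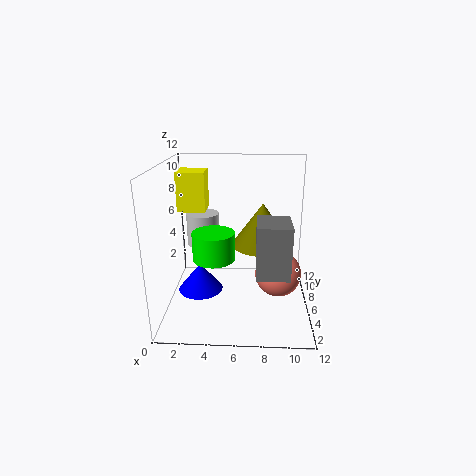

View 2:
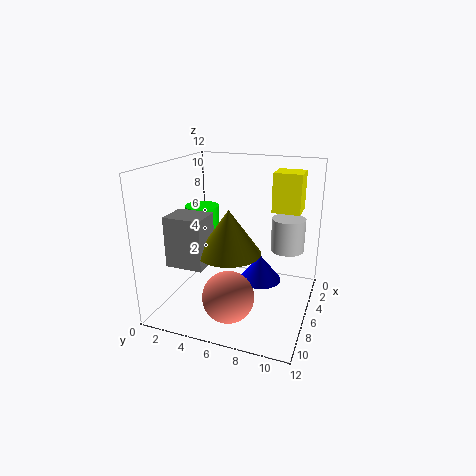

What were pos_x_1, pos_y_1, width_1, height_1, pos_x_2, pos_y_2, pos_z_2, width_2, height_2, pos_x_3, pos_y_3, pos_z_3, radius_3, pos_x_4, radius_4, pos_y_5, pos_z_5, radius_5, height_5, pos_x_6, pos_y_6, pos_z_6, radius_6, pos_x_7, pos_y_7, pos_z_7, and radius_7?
pos_x_1 = 7.5, pos_y_1 = 1.5, width_1 = 2.5, height_1 = 4, pos_x_2 = 0.5, pos_y_2 = 8, pos_z_2 = 7.5, width_2 = 2.5, height_2 = 3.5, pos_x_3 = 4.5, pos_y_3 = 2, pos_z_3 = 6, radius_3 = 1.5, pos_x_4 = 9.5, radius_4 = 2, pos_y_5 = 6, pos_z_5 = 5.5, radius_5 = 2.5, height_5 = 3.5, pos_x_6 = 2.5, pos_y_6 = 7, pos_z_6 = 0.5, radius_6 = 2, pos_x_7 = 2.5, pos_y_7 = 9.5, pos_z_7 = 4, radius_7 = 1.5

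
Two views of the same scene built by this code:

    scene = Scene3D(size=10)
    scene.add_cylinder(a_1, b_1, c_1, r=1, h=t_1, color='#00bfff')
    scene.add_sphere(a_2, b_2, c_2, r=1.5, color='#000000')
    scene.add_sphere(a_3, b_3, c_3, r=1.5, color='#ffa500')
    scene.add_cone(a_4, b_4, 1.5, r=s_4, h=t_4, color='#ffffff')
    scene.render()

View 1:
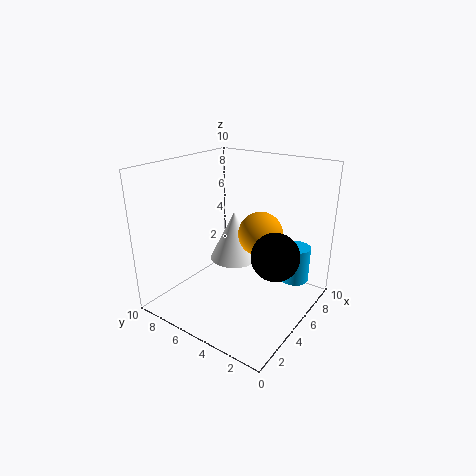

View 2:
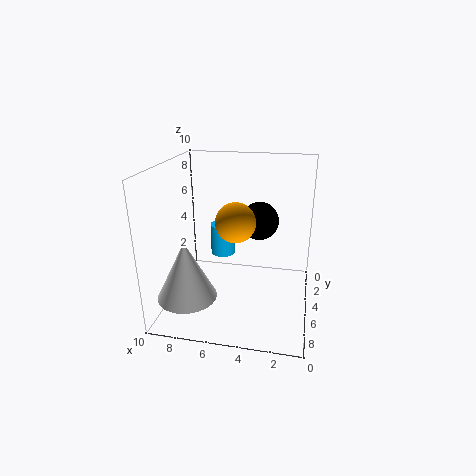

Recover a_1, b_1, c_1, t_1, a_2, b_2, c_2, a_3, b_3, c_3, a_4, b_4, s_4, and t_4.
a_1 = 7, b_1 = 1.5, c_1 = 2, t_1 = 2.5, a_2 = 4, b_2 = 1.5, c_2 = 5, a_3 = 5.5, b_3 = 3.5, c_3 = 5.5, a_4 = 8, b_4 = 7.5, s_4 = 2, t_4 = 4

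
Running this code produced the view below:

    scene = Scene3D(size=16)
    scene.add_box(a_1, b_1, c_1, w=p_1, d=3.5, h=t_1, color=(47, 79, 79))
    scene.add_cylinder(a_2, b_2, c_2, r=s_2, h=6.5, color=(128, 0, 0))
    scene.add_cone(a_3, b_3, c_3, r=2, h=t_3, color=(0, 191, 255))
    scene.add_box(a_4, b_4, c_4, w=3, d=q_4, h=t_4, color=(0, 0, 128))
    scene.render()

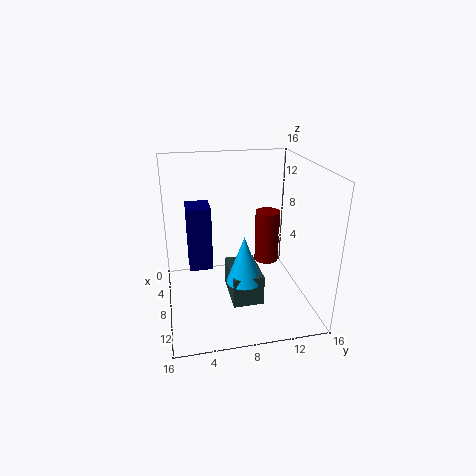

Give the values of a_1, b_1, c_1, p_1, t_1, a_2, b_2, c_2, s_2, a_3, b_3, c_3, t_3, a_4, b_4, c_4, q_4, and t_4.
a_1 = 5
b_1 = 7
c_1 = 0.5
p_1 = 5.5
t_1 = 3.5
a_2 = 4.5
b_2 = 12.5
c_2 = 3
s_2 = 1.5
a_3 = 9
b_3 = 8.5
c_3 = 3
t_3 = 5.5
a_4 = 6
b_4 = 2.5
c_4 = 5
q_4 = 2.5
t_4 = 7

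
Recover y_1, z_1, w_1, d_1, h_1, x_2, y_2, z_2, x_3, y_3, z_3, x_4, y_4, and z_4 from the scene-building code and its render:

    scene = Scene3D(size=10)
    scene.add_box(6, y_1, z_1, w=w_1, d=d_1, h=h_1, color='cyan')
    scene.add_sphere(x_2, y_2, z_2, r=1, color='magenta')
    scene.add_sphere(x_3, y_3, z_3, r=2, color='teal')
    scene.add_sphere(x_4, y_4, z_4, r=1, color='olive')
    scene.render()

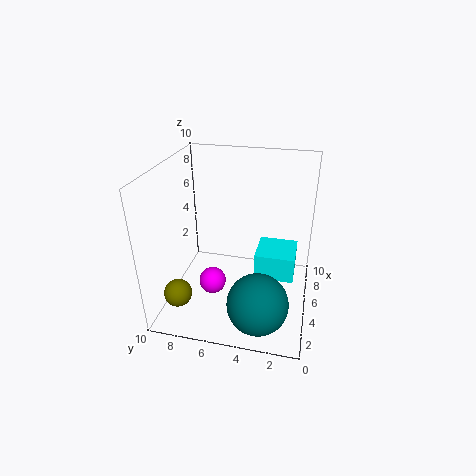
y_1 = 1; z_1 = 1; w_1 = 3; d_1 = 3; h_1 = 2; x_2 = 5; y_2 = 7; z_2 = 1; x_3 = 2; y_3 = 3; z_3 = 2; x_4 = 3; y_4 = 9; z_4 = 1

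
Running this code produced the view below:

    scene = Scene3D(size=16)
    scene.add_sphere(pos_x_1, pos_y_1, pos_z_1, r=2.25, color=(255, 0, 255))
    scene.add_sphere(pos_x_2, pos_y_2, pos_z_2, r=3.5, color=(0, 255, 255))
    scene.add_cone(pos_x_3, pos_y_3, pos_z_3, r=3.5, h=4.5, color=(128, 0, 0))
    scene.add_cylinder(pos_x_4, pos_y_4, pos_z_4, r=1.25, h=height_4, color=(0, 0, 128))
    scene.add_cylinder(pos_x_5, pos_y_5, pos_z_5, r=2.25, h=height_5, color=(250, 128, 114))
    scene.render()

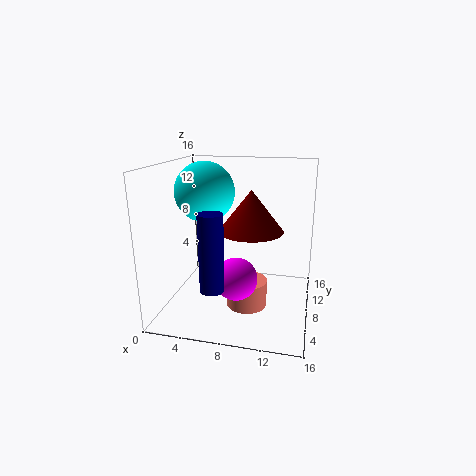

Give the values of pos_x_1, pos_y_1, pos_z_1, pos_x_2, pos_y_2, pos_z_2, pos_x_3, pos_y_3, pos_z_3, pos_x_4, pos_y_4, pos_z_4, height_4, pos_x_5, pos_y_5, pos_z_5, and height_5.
pos_x_1 = 8.5; pos_y_1 = 5; pos_z_1 = 4.5; pos_x_2 = 3.5; pos_y_2 = 10.25; pos_z_2 = 12.5; pos_x_3 = 9.5; pos_y_3 = 7.75; pos_z_3 = 9; pos_x_4 = 6.5; pos_y_4 = 3; pos_z_4 = 4; height_4 = 8; pos_x_5 = 9.25; pos_y_5 = 7; pos_z_5 = 0.5; height_5 = 3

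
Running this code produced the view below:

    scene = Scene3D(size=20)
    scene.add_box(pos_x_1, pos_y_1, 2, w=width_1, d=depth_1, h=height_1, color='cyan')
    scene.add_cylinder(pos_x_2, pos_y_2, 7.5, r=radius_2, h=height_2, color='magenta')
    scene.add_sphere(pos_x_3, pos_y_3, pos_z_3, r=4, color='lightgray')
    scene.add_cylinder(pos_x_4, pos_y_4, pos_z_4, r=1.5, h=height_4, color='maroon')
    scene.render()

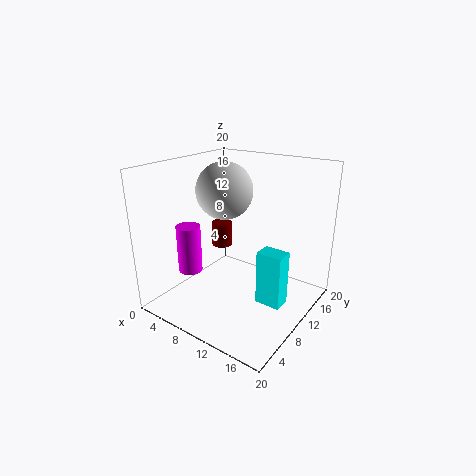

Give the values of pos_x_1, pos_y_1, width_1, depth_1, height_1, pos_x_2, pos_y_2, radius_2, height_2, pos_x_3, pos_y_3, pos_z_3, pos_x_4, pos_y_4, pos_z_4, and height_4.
pos_x_1 = 14
pos_y_1 = 8.5
width_1 = 3.5
depth_1 = 2.5
height_1 = 7.5
pos_x_2 = 7.5
pos_y_2 = 3
radius_2 = 1.5
height_2 = 6
pos_x_3 = 7
pos_y_3 = 11
pos_z_3 = 16
pos_x_4 = 6
pos_y_4 = 11.5
pos_z_4 = 7.5
height_4 = 3.5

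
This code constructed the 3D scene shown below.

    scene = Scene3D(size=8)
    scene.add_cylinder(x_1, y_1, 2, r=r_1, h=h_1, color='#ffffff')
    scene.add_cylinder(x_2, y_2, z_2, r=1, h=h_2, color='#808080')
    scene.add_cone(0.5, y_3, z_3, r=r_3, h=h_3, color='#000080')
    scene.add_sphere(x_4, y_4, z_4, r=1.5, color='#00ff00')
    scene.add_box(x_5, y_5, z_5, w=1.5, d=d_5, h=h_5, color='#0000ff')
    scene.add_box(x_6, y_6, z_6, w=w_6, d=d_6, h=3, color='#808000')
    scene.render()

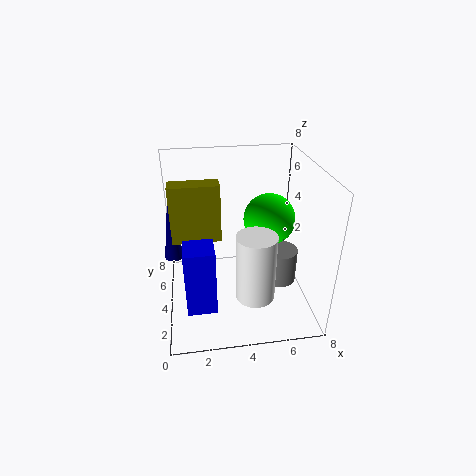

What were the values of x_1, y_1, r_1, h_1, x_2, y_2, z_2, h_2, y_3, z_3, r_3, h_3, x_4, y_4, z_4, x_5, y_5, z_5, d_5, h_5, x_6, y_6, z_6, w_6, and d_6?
x_1 = 4.5; y_1 = 1.5; r_1 = 1; h_1 = 3.5; x_2 = 6.5; y_2 = 4; z_2 = 1; h_2 = 2; y_3 = 3.5; z_3 = 3.5; r_3 = 0.5; h_3 = 3.5; x_4 = 6; y_4 = 5; z_4 = 4.5; x_5 = 1; y_5 = 1; z_5 = 1.5; d_5 = 1.5; h_5 = 3.5; x_6 = 0.5; y_6 = 3; z_6 = 4.5; w_6 = 2.5; d_6 = 1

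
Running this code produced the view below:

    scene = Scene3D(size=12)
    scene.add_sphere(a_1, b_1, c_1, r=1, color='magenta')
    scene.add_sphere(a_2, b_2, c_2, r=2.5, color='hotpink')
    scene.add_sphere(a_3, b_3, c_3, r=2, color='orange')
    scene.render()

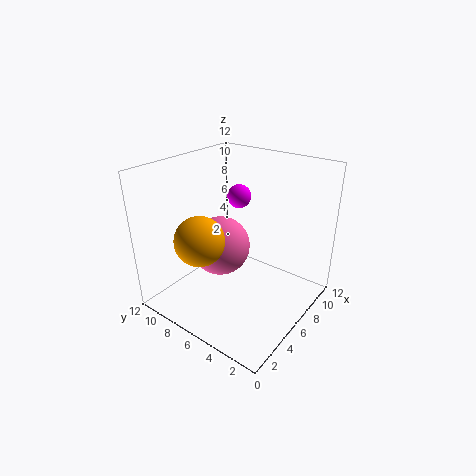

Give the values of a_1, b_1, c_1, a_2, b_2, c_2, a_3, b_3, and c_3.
a_1 = 7.5
b_1 = 7
c_1 = 9
a_2 = 5.5
b_2 = 7.5
c_2 = 5
a_3 = 3
b_3 = 7.5
c_3 = 6.5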